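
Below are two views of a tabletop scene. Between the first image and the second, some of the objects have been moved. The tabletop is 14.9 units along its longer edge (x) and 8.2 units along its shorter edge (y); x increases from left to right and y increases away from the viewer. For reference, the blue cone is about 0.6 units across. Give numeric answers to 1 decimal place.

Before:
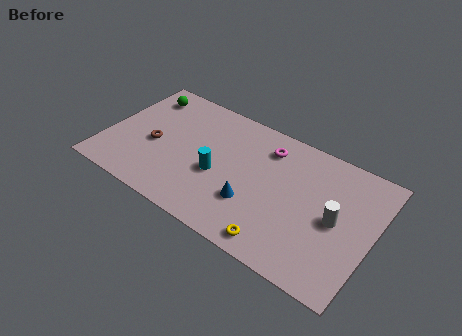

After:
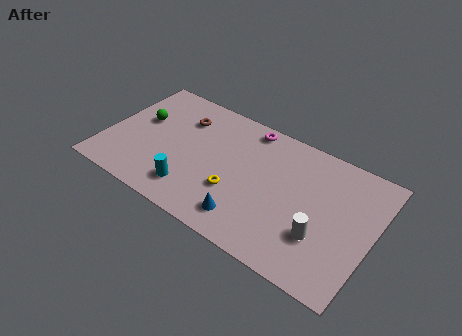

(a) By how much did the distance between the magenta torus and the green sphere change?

-0.9

They were about 7.2 units apart before and 6.3 after — 0.9 units closer together.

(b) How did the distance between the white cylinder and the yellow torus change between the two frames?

+0.8

Before: roughly 4.0 units apart; after: 4.8. That's 0.8 units further apart.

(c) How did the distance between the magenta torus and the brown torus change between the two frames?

-2.9

The distance was about 6.7 in the first image and 3.8 in the second, so they moved 2.9 units closer together.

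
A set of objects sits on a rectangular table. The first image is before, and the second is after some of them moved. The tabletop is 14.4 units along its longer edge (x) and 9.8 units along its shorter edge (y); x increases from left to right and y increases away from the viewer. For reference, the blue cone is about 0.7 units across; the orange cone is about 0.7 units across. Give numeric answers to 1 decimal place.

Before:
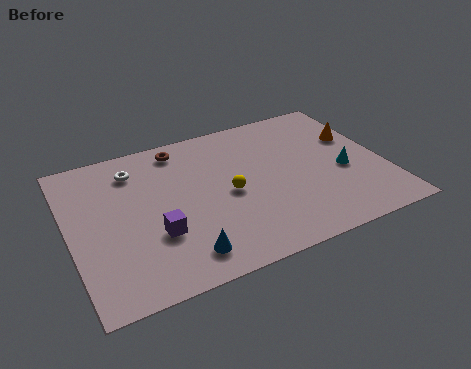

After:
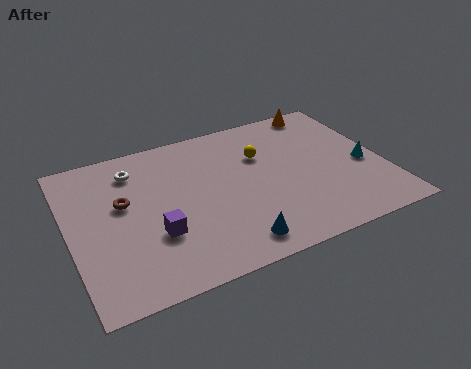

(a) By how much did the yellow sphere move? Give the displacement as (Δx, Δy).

(1.8, 2.0)

The yellow sphere was at about (7.2, 4.6) and moved to about (9.0, 6.6).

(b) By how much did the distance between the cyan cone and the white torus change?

+0.9

Before: roughly 10.0 units apart; after: 10.9. That's 0.9 units further apart.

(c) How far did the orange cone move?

2.8

From (13.4, 6.3) to (12.3, 8.9), the orange cone covered √(1.1² + 2.6²) ≈ 2.8 units.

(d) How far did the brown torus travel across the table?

4.0

From (5.4, 8.5) to (2.5, 5.8), the brown torus covered √(2.9² + 2.7²) ≈ 4.0 units.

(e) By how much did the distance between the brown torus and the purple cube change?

-2.7

The distance was about 5.5 in the first image and 2.8 in the second, so they moved 2.7 units closer together.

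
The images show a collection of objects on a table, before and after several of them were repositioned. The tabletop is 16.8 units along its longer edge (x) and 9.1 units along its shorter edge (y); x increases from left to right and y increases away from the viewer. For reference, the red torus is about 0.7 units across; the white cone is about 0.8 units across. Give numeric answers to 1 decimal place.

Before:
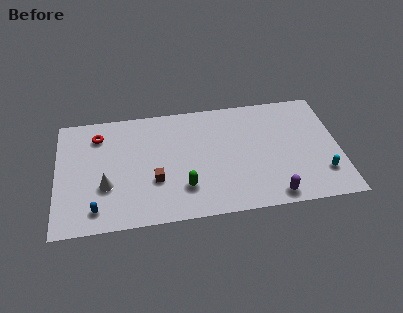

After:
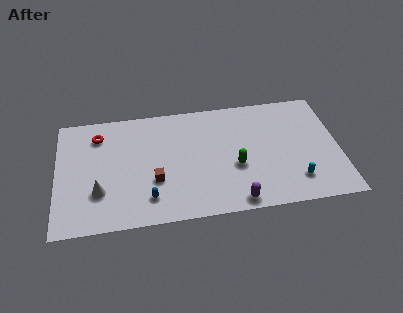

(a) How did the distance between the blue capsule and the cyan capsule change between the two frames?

-4.7

The distance was about 13.4 in the first image and 8.7 in the second, so they moved 4.7 units closer together.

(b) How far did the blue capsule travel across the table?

3.1

The blue capsule moved from about (2.3, 1.5) to (5.4, 1.9), a distance of √(3.1² + 0.4²) ≈ 3.1.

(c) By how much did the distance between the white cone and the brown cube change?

+0.4

Before: roughly 2.9 units apart; after: 3.3. That's 0.4 units further apart.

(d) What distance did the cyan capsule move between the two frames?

1.6

From (15.7, 2.3) to (14.1, 2.0), the cyan capsule covered √(1.6² + 0.3²) ≈ 1.6 units.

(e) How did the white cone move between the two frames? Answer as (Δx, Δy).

(-0.4, -0.4)

The white cone was at about (2.9, 3.2) and moved to about (2.5, 2.8).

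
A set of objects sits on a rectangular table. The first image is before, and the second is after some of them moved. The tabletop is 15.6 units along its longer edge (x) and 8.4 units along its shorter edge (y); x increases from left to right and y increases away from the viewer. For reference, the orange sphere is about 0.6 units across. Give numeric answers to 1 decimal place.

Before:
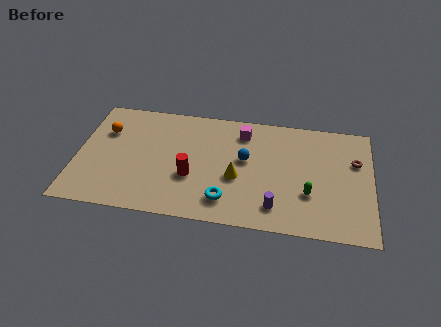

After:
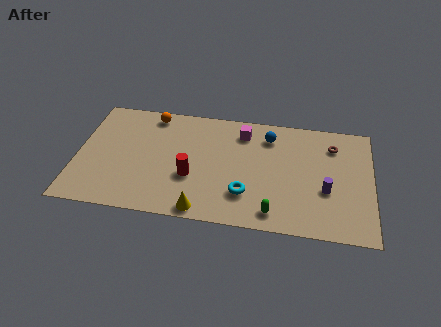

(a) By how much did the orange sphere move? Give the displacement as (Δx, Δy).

(2.4, 1.6)

The orange sphere was at about (1.4, 5.8) and moved to about (3.8, 7.4).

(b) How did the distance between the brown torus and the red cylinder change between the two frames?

-0.8

They were about 8.9 units apart before and 8.1 after — 0.8 units closer together.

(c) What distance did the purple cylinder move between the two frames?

3.1

The purple cylinder was near (10.6, 1.6) before and (13.2, 3.2) after, so it travelled √(2.6² + 1.6²) ≈ 3.1 units.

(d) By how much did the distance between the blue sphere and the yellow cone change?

+5.3

They were about 1.5 units apart before and 6.8 after — 5.3 units further apart.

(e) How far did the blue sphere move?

2.2

The blue sphere moved from about (8.9, 4.8) to (10.1, 6.7), a distance of √(1.2² + 1.9²) ≈ 2.2.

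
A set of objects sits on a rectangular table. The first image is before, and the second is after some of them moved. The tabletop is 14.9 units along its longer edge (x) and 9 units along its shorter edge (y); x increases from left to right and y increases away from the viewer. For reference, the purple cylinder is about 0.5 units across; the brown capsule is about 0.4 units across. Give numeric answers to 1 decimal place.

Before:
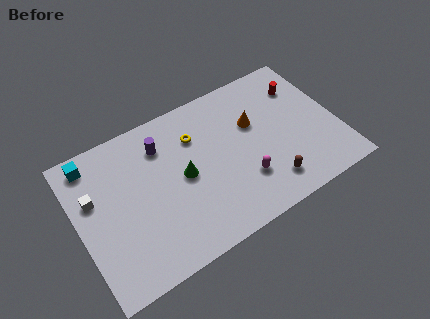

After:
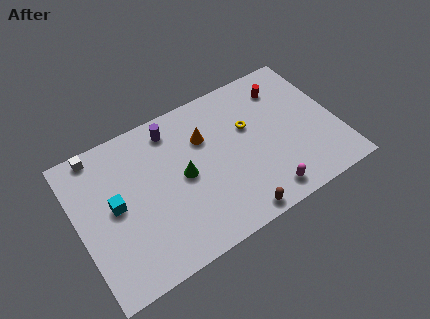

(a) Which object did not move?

the green cone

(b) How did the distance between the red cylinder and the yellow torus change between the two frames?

-3.6

Before: roughly 6.3 units apart; after: 2.7. That's 3.6 units closer together.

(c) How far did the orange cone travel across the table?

2.8

The orange cone moved from about (10.3, 5.7) to (7.5, 6.2), a distance of √(2.8² + 0.5²) ≈ 2.8.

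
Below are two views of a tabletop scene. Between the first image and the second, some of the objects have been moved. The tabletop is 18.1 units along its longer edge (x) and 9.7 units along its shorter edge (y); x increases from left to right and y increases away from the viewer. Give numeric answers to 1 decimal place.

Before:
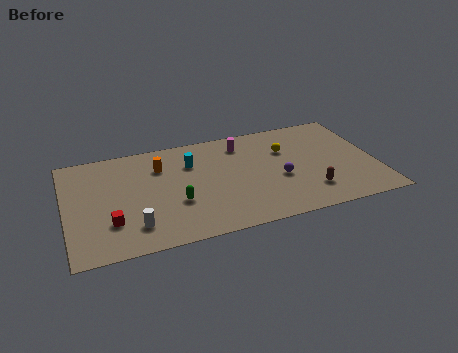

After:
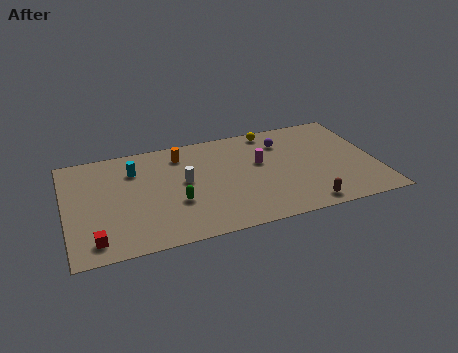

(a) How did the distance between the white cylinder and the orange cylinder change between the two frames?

-2.7

Before: roughly 5.3 units apart; after: 2.6. That's 2.7 units closer together.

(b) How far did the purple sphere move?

3.4

From (12.4, 4.0) to (12.9, 7.4), the purple sphere covered √(0.5² + 3.4²) ≈ 3.4 units.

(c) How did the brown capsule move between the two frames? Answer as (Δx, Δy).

(-0.4, -1.2)

From the two frames, the brown capsule sits at roughly (14.0, 2.3) before and (13.6, 1.1) after.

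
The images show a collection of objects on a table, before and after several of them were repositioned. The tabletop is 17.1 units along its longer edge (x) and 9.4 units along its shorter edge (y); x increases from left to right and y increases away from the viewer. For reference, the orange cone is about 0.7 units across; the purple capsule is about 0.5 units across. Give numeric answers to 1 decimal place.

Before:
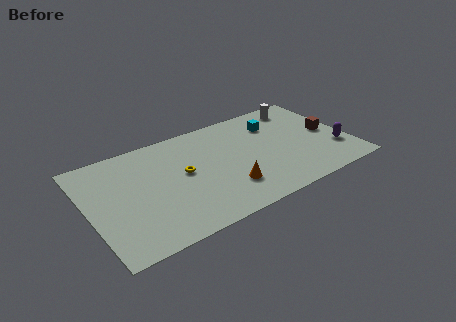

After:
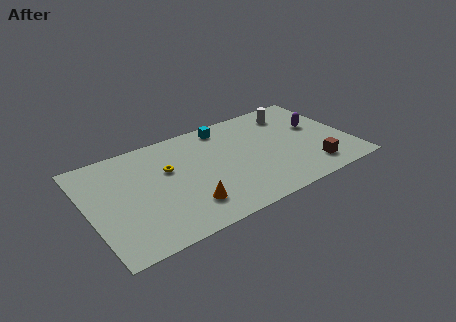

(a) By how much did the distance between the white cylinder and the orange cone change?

+1.5

Before: roughly 8.1 units apart; after: 9.6. That's 1.5 units further apart.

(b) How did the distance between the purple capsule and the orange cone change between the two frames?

+2.4

The distance was about 7.4 in the first image and 9.8 in the second, so they moved 2.4 units further apart.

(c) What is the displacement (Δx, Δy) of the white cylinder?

(-0.7, -0.4)

The white cylinder started near (14.6, 8.0) and ended near (13.9, 7.6).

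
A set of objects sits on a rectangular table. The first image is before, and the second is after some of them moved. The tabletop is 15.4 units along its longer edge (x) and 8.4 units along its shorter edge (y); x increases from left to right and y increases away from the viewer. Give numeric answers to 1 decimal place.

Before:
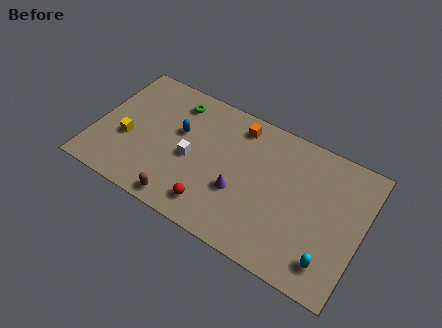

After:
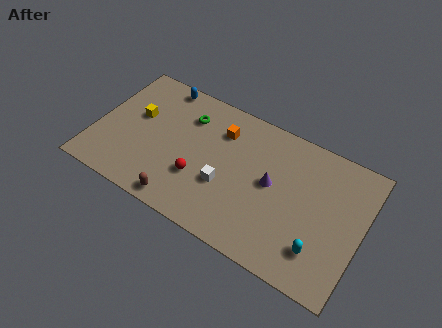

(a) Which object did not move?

the brown capsule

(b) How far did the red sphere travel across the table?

1.6

The red sphere moved from about (7.2, 1.5) to (6.2, 2.8), a distance of √(1.0² + 1.3²) ≈ 1.6.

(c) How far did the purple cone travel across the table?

2.2

From (8.5, 3.1) to (10.2, 4.5), the purple cone covered √(1.7² + 1.4²) ≈ 2.2 units.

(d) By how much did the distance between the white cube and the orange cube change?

-0.7

They were about 4.0 units apart before and 3.3 after — 0.7 units closer together.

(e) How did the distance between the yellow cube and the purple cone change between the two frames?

+1.4

They were about 6.6 units apart before and 8.0 after — 1.4 units further apart.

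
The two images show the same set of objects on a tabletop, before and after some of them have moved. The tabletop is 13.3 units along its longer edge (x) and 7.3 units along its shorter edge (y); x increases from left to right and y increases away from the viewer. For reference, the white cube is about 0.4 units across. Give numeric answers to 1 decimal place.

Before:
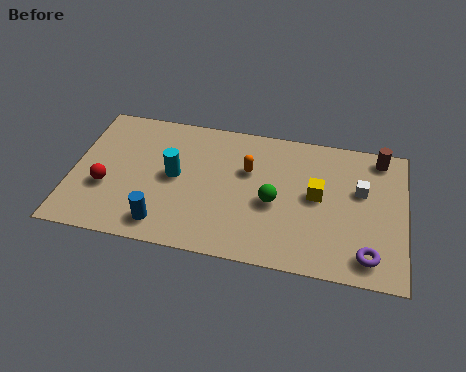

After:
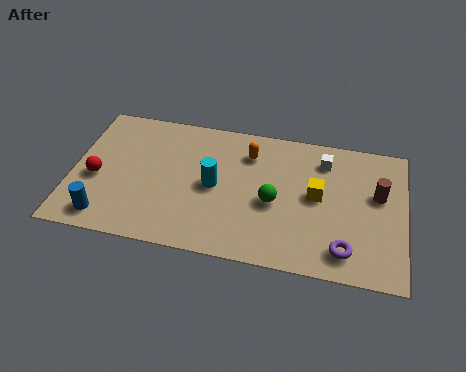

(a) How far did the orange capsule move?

0.9

From (7.0, 4.7) to (7.0, 5.6), the orange capsule covered √(0.0² + 0.9²) ≈ 0.9 units.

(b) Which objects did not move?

the green sphere and the yellow cube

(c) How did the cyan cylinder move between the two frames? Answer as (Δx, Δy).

(1.6, -0.2)

The cyan cylinder started near (4.1, 3.8) and ended near (5.7, 3.6).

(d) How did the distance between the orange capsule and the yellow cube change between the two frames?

+0.4

Before: roughly 2.9 units apart; after: 3.3. That's 0.4 units further apart.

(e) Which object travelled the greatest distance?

the blue cylinder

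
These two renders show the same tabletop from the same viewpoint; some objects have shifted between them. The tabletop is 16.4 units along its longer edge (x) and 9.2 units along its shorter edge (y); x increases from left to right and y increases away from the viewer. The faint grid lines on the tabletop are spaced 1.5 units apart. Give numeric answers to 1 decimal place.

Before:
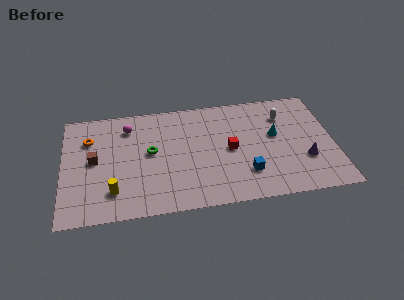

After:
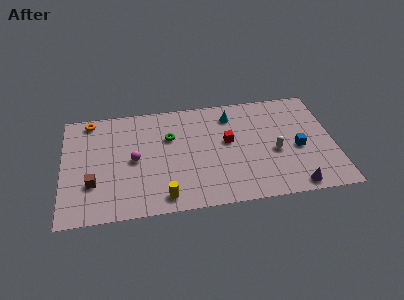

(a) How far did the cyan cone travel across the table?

3.3

From (12.9, 5.3) to (10.3, 7.4), the cyan cone covered √(2.6² + 2.1²) ≈ 3.3 units.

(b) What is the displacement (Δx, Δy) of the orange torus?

(0.1, 1.6)

The orange torus was at about (1.6, 6.6) and moved to about (1.7, 8.2).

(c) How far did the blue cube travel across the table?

3.6

From (11.0, 2.4) to (14.2, 4.0), the blue cube covered √(3.2² + 1.6²) ≈ 3.6 units.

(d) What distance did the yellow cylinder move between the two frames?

3.1

The yellow cylinder was near (3.0, 2.1) before and (6.0, 1.2) after, so it travelled √(3.0² + 0.9²) ≈ 3.1 units.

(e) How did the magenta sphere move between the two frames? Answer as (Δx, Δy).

(0.3, -2.8)

From the two frames, the magenta sphere sits at roughly (4.0, 7.3) before and (4.3, 4.5) after.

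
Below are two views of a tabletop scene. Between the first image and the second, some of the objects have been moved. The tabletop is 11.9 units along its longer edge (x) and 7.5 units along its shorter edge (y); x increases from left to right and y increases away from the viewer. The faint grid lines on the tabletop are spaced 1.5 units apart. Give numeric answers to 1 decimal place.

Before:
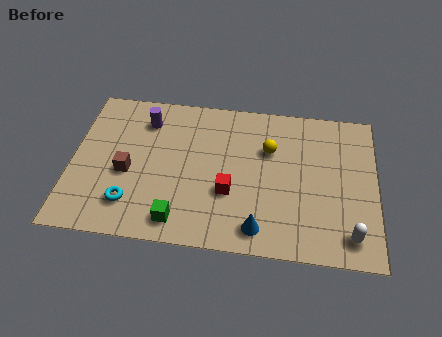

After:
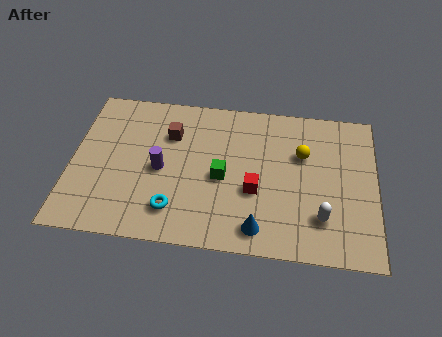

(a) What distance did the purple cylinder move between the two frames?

2.5

From (2.8, 5.9) to (3.5, 3.5), the purple cylinder covered √(0.7² + 2.4²) ≈ 2.5 units.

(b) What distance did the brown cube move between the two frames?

2.6

From (2.2, 3.2) to (3.8, 5.3), the brown cube covered √(1.6² + 2.1²) ≈ 2.6 units.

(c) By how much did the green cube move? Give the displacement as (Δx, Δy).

(1.6, 2.3)

The green cube started near (4.3, 1.1) and ended near (5.9, 3.4).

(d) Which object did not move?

the blue cone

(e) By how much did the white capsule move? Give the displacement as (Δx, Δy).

(-1.1, 0.7)

From the two frames, the white capsule sits at roughly (10.9, 1.2) before and (9.8, 1.9) after.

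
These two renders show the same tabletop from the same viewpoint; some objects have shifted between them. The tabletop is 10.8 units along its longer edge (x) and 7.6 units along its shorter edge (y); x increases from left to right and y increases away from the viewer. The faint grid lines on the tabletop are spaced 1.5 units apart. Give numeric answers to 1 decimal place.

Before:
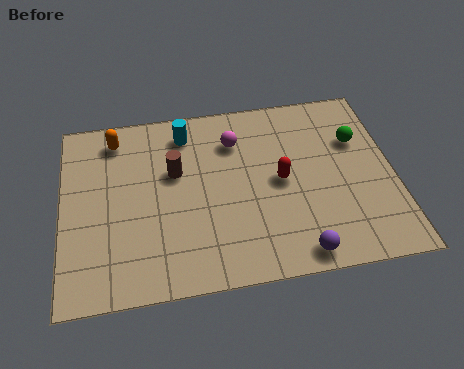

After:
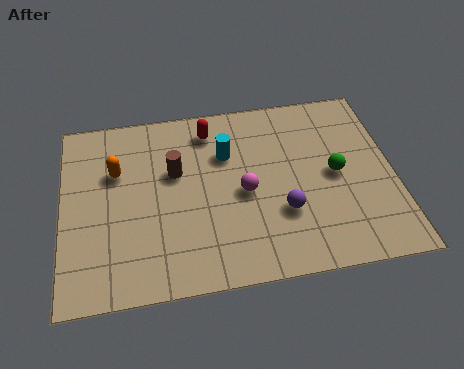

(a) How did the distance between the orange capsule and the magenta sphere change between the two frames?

+0.4

They were about 4.0 units apart before and 4.4 after — 0.4 units further apart.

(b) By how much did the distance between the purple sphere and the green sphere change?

-2.6

They were about 4.8 units apart before and 2.2 after — 2.6 units closer together.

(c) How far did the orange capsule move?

1.4

The orange capsule was near (1.8, 6.4) before and (1.8, 5.0) after, so it travelled √(0.0² + 1.4²) ≈ 1.4 units.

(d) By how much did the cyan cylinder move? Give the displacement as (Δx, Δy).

(1.3, -1.1)

From the two frames, the cyan cylinder sits at roughly (4.1, 6.3) before and (5.4, 5.2) after.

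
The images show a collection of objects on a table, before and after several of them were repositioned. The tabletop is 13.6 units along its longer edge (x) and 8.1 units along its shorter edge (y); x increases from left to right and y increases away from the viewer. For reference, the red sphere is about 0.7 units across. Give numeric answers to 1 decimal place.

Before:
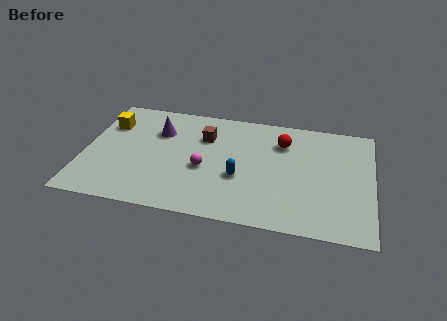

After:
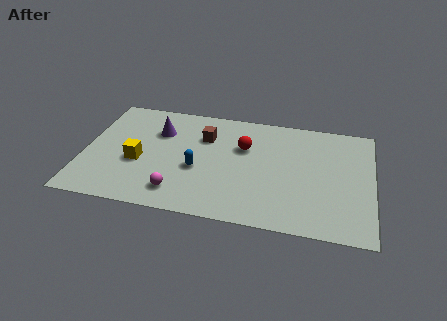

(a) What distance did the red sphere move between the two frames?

1.9

The red sphere was near (9.3, 6.0) before and (7.5, 5.3) after, so it travelled √(1.8² + 0.7²) ≈ 1.9 units.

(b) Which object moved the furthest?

the yellow cube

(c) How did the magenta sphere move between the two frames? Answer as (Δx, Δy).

(-1.1, -1.9)

The magenta sphere was at about (5.7, 3.4) and moved to about (4.6, 1.5).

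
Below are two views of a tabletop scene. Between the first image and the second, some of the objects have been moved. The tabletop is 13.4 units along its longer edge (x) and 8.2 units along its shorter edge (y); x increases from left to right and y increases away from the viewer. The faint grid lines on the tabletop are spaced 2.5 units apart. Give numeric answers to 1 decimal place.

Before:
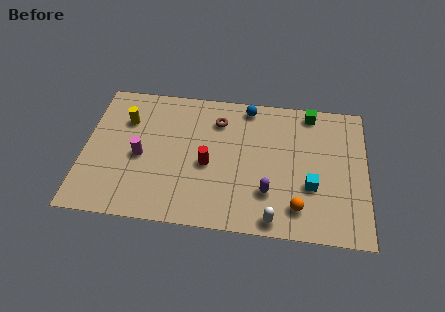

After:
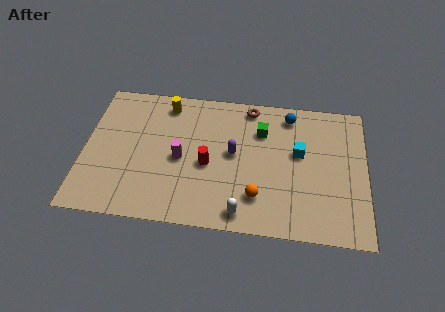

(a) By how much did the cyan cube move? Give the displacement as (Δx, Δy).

(-0.6, 1.9)

The cyan cube started near (10.8, 2.9) and ended near (10.2, 4.8).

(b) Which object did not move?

the red cylinder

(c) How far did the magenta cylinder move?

1.9

The magenta cylinder was near (2.7, 3.7) before and (4.6, 3.8) after, so it travelled √(1.9² + 0.1²) ≈ 1.9 units.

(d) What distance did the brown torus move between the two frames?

1.8

From (6.3, 6.3) to (7.8, 7.3), the brown torus covered √(1.5² + 1.0²) ≈ 1.8 units.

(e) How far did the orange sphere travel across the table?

1.9

The orange sphere moved from about (10.2, 1.6) to (8.3, 2.0), a distance of √(1.9² + 0.4²) ≈ 1.9.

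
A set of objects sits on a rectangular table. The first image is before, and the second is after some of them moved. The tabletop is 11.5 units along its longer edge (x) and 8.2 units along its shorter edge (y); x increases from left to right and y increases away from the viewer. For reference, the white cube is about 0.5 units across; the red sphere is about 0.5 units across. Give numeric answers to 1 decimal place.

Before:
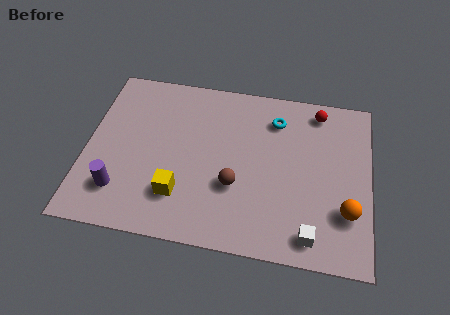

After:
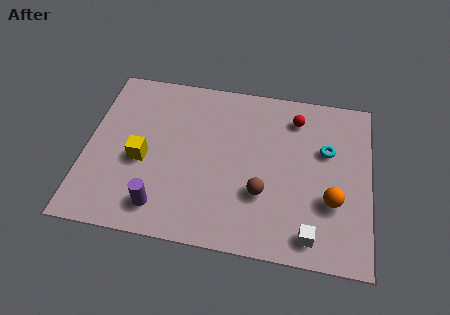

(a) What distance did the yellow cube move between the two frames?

2.1

The yellow cube was near (3.9, 2.1) before and (2.3, 3.5) after, so it travelled √(1.6² + 1.4²) ≈ 2.1 units.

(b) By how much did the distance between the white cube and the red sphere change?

-0.4

They were about 6.0 units apart before and 5.6 after — 0.4 units closer together.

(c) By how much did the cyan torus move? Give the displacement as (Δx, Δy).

(2.1, -1.2)

From the two frames, the cyan torus sits at roughly (7.6, 6.4) before and (9.7, 5.2) after.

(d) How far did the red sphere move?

1.0

The red sphere moved from about (9.3, 7.1) to (8.4, 6.6), a distance of √(0.9² + 0.5²) ≈ 1.0.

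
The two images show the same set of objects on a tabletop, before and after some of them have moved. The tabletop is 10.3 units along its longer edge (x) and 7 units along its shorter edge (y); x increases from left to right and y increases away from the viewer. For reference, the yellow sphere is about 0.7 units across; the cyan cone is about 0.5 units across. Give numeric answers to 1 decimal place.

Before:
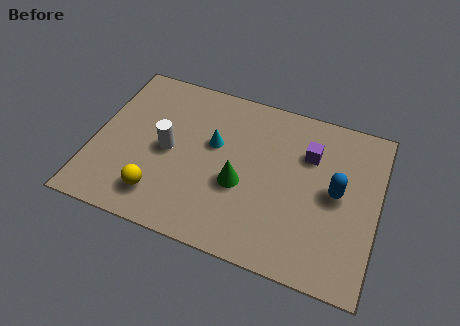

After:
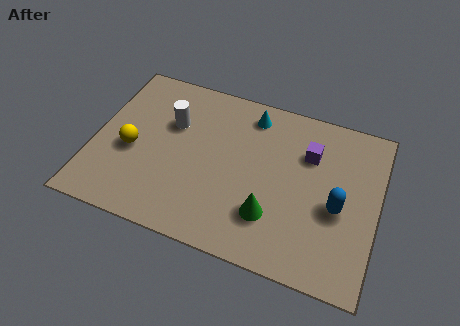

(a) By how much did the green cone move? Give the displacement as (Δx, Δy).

(1.2, -0.9)

The green cone started near (5.4, 2.8) and ended near (6.6, 1.9).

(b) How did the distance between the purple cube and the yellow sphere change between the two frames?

+0.4

They were about 6.2 units apart before and 6.6 after — 0.4 units further apart.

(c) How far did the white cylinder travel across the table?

1.2

The white cylinder was near (2.7, 3.4) before and (2.7, 4.6) after, so it travelled √(0.0² + 1.2²) ≈ 1.2 units.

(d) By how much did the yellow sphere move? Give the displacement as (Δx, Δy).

(-1.2, 1.6)

The yellow sphere was at about (2.6, 1.4) and moved to about (1.4, 3.0).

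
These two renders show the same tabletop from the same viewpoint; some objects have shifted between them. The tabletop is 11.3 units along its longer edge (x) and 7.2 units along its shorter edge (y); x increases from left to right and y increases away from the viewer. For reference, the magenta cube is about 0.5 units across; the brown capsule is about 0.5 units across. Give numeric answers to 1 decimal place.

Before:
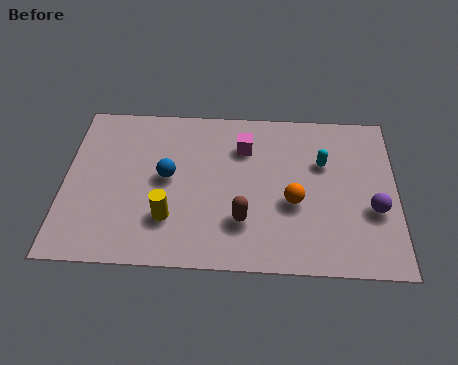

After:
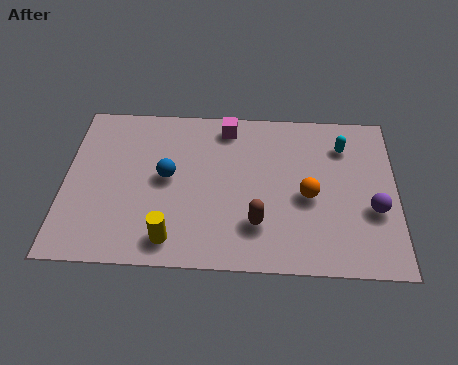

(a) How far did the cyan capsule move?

1.1

From (8.8, 4.7) to (9.5, 5.5), the cyan capsule covered √(0.7² + 0.8²) ≈ 1.1 units.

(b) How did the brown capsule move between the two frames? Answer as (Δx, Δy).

(0.5, -0.1)

The brown capsule started near (6.1, 2.0) and ended near (6.6, 1.9).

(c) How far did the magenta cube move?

1.1

The magenta cube moved from about (6.1, 5.3) to (5.5, 6.2), a distance of √(0.6² + 0.9²) ≈ 1.1.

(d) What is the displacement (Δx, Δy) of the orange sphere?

(0.5, 0.3)

From the two frames, the orange sphere sits at roughly (7.8, 2.9) before and (8.3, 3.2) after.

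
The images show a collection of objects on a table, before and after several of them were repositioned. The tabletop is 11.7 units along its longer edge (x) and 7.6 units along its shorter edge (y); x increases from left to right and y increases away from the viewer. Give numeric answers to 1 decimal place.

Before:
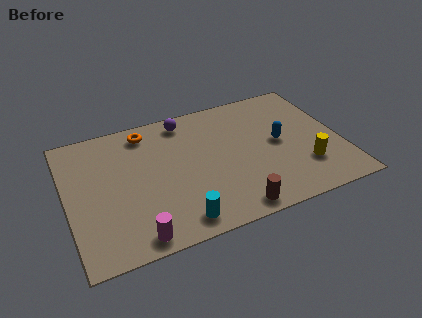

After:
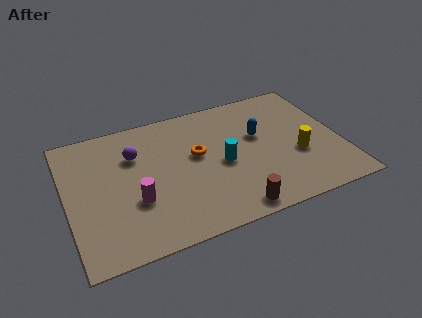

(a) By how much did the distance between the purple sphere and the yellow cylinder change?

+0.7

They were about 6.5 units apart before and 7.2 after — 0.7 units further apart.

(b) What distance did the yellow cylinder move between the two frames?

0.8

The yellow cylinder was near (10.0, 2.1) before and (9.8, 2.9) after, so it travelled √(0.2² + 0.8²) ≈ 0.8 units.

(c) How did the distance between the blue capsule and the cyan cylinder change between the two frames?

-3.5

The distance was about 5.5 in the first image and 2.0 in the second, so they moved 3.5 units closer together.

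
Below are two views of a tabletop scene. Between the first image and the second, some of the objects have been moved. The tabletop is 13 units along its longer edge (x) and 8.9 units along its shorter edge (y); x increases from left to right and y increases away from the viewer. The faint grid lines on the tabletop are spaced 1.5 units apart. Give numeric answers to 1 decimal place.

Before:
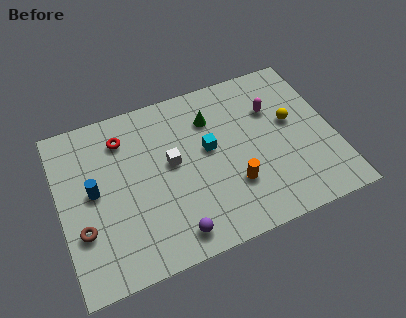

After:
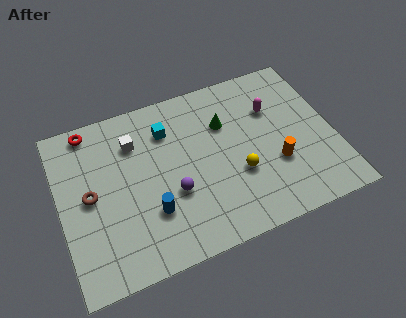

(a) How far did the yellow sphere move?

3.4

From (11.1, 5.1) to (8.3, 3.2), the yellow sphere covered √(2.8² + 1.9²) ≈ 3.4 units.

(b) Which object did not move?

the magenta capsule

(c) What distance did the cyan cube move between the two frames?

2.5

From (7.1, 5.0) to (5.3, 6.7), the cyan cube covered √(1.8² + 1.7²) ≈ 2.5 units.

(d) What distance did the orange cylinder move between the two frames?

2.1

The orange cylinder moved from about (8.0, 2.7) to (10.1, 3.1), a distance of √(2.1² + 0.4²) ≈ 2.1.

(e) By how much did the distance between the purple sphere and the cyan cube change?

-0.9

Before: roughly 4.3 units apart; after: 3.4. That's 0.9 units closer together.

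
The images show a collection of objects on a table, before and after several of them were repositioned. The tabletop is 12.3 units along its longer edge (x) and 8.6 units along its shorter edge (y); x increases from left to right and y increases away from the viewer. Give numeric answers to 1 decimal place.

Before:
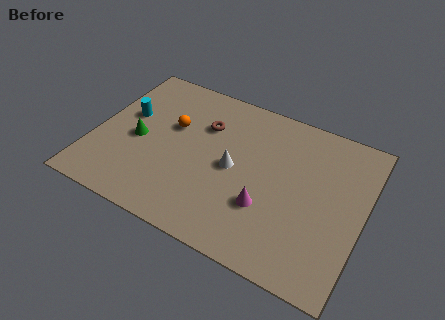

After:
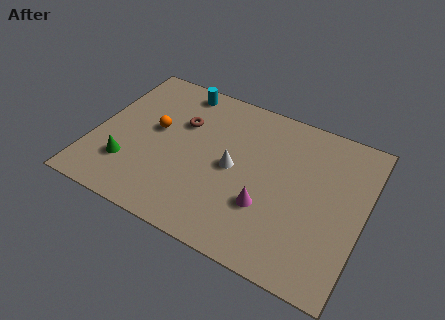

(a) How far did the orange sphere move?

0.9

The orange sphere was near (3.4, 5.3) before and (2.7, 4.8) after, so it travelled √(0.7² + 0.5²) ≈ 0.9 units.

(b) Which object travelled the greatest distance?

the cyan cylinder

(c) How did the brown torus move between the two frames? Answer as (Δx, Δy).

(-1.0, -0.3)

The brown torus started near (4.8, 6.0) and ended near (3.8, 5.7).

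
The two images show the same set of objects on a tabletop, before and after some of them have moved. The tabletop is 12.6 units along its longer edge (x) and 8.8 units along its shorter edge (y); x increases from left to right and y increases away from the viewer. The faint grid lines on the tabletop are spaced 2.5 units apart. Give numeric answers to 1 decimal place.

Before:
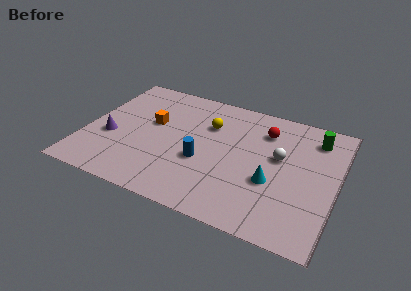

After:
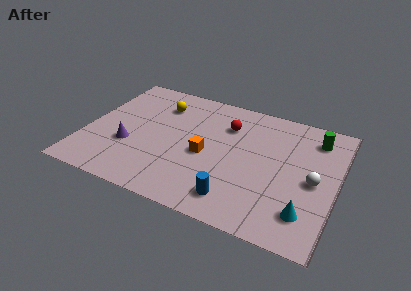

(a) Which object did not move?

the green cylinder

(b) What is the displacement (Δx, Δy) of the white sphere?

(1.8, -1.0)

The white sphere was at about (9.7, 5.1) and moved to about (11.5, 4.1).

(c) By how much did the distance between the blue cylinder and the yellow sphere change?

+4.2

The distance was about 2.7 in the first image and 6.9 in the second, so they moved 4.2 units further apart.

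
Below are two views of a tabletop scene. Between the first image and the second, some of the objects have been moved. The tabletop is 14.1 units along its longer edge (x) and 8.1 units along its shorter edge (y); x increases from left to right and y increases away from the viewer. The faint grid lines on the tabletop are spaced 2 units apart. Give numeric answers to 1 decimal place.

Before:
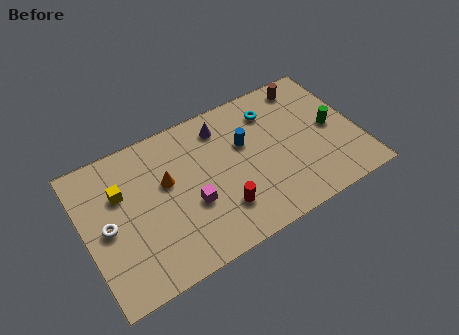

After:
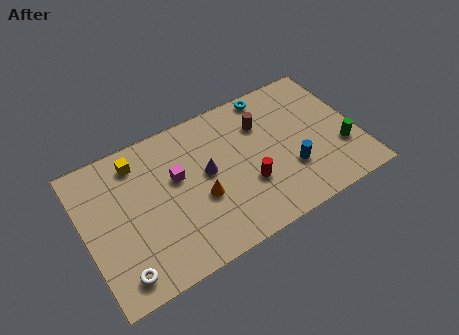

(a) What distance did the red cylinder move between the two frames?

1.7

From (6.7, 2.1) to (8.2, 2.8), the red cylinder covered √(1.5² + 0.7²) ≈ 1.7 units.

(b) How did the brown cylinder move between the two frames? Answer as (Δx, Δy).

(-2.6, -1.2)

The brown cylinder started near (12.0, 7.0) and ended near (9.4, 5.8).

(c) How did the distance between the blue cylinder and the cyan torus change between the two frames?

+2.7

The distance was about 2.0 in the first image and 4.7 in the second, so they moved 2.7 units further apart.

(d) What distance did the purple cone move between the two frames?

2.5

From (7.4, 6.6) to (6.3, 4.4), the purple cone covered √(1.1² + 2.2²) ≈ 2.5 units.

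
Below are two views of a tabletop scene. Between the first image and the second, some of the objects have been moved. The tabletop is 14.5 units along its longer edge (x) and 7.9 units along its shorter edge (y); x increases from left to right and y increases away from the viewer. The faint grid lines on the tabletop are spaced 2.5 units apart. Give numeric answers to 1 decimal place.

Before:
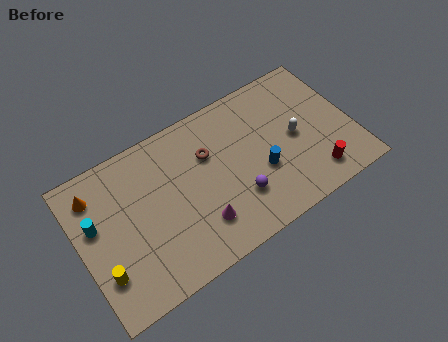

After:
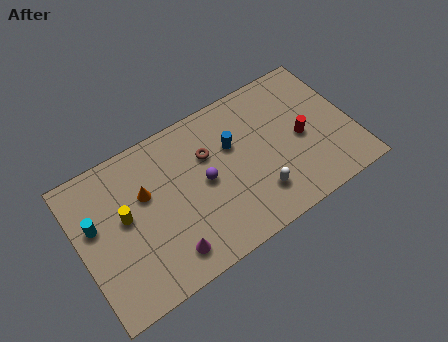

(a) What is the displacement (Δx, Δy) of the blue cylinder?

(-1.2, 2.1)

The blue cylinder was at about (9.5, 3.0) and moved to about (8.3, 5.1).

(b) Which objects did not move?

the brown torus and the cyan cylinder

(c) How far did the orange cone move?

2.8

From (1.1, 6.3) to (3.6, 5.0), the orange cone covered √(2.5² + 1.3²) ≈ 2.8 units.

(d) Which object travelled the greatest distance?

the white capsule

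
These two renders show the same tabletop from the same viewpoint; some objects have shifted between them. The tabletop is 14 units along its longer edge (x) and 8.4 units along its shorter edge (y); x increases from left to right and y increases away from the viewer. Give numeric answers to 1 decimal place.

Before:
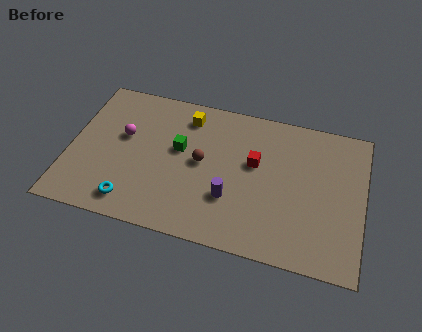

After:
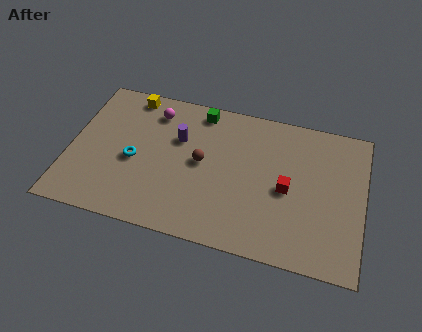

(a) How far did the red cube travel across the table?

1.9

The red cube was near (8.8, 5.0) before and (10.4, 3.9) after, so it travelled √(1.6² + 1.1²) ≈ 1.9 units.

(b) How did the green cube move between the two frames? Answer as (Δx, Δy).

(0.8, 2.5)

The green cube started near (5.2, 4.9) and ended near (6.0, 7.4).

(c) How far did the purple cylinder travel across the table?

3.9

The purple cylinder was near (7.8, 2.7) before and (5.1, 5.5) after, so it travelled √(2.7² + 2.8²) ≈ 3.9 units.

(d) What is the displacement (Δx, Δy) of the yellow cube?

(-2.8, 0.6)

From the two frames, the yellow cube sits at roughly (5.4, 6.9) before and (2.6, 7.5) after.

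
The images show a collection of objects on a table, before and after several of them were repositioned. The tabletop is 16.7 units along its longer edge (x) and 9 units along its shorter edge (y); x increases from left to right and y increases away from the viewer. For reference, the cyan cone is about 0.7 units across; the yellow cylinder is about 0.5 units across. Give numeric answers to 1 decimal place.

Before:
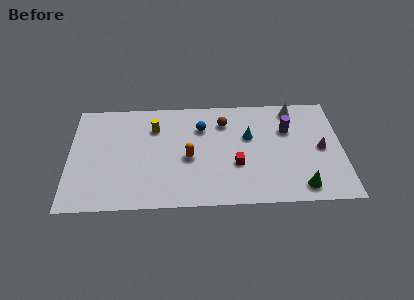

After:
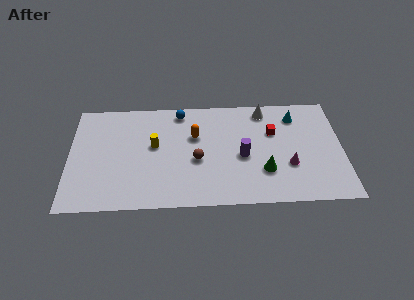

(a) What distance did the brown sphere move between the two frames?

3.5

The brown sphere moved from about (9.5, 6.9) to (7.8, 3.8), a distance of √(1.7² + 3.1²) ≈ 3.5.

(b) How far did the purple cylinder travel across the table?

3.5

From (13.4, 6.1) to (10.6, 4.0), the purple cylinder covered √(2.8² + 2.1²) ≈ 3.5 units.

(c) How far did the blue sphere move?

1.9

From (8.1, 6.5) to (6.8, 7.9), the blue sphere covered √(1.3² + 1.4²) ≈ 1.9 units.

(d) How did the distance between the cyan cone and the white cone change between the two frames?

-1.6

Before: roughly 3.6 units apart; after: 2.0. That's 1.6 units closer together.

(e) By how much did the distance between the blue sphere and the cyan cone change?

+4.1

Before: roughly 3.0 units apart; after: 7.1. That's 4.1 units further apart.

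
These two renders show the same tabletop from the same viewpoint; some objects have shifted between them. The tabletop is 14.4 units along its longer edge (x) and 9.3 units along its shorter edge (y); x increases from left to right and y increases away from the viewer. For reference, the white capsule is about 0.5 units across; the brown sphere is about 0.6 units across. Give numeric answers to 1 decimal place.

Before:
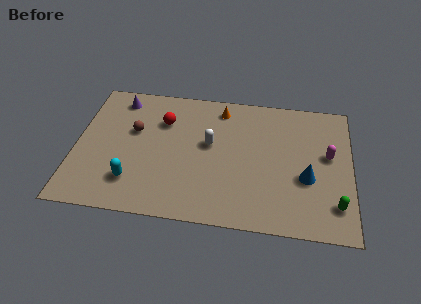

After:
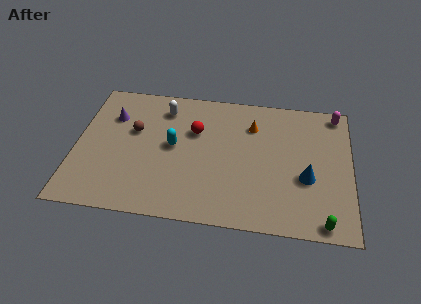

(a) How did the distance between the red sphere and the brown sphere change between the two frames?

+1.5

Before: roughly 1.7 units apart; after: 3.2. That's 1.5 units further apart.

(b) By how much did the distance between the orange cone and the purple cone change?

+2.0

Before: roughly 5.4 units apart; after: 7.4. That's 2.0 units further apart.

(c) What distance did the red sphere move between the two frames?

1.8

The red sphere moved from about (4.5, 6.6) to (6.2, 6.1), a distance of √(1.7² + 0.5²) ≈ 1.8.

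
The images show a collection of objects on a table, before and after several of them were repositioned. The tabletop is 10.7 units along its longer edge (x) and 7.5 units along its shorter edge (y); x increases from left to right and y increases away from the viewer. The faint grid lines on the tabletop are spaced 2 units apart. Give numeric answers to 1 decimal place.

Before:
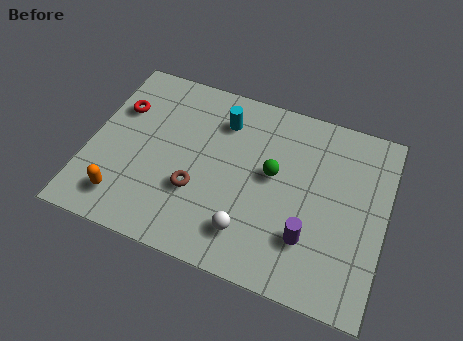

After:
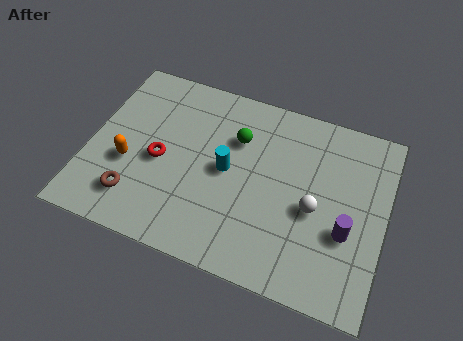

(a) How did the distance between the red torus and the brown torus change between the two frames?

-2.1

They were about 4.0 units apart before and 1.9 after — 2.1 units closer together.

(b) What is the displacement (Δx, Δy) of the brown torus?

(-2.1, -1.0)

The brown torus was at about (4.0, 2.6) and moved to about (1.9, 1.6).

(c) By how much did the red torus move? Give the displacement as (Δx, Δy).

(1.7, -1.7)

From the two frames, the red torus sits at roughly (0.9, 5.1) before and (2.6, 3.4) after.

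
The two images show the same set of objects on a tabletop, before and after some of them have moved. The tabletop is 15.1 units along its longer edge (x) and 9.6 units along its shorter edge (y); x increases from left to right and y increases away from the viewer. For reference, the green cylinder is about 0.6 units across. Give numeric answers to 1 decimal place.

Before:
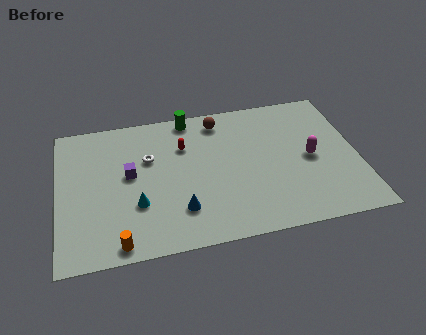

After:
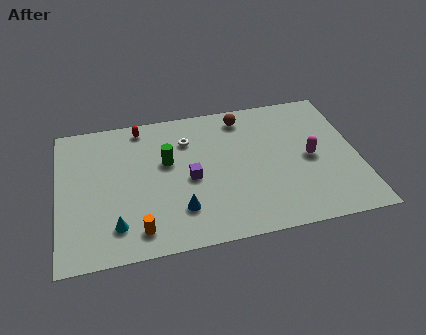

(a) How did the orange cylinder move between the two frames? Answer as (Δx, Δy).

(1.0, 0.6)

The orange cylinder was at about (2.9, 0.9) and moved to about (3.9, 1.5).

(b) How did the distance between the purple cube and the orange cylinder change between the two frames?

-0.5

They were about 4.5 units apart before and 4.0 after — 0.5 units closer together.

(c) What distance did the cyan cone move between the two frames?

1.6

The cyan cone moved from about (3.9, 3.2) to (2.8, 2.0), a distance of √(1.1² + 1.2²) ≈ 1.6.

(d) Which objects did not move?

the blue cone and the magenta capsule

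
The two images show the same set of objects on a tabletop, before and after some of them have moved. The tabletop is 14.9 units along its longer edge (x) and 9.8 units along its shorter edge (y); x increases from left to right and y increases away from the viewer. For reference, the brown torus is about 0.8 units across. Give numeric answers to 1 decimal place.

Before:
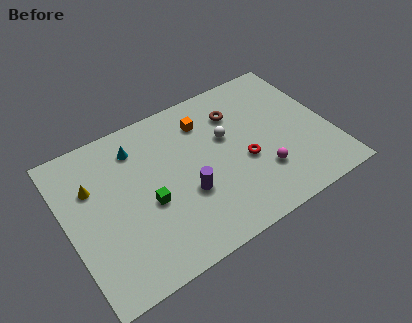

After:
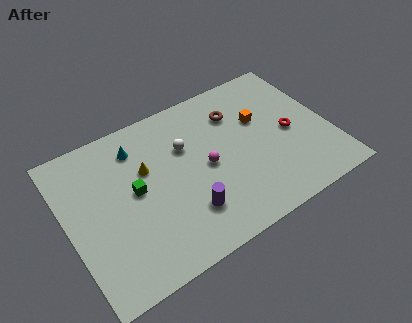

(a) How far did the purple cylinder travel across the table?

1.1

The purple cylinder moved from about (6.5, 3.6) to (6.3, 2.5), a distance of √(0.2² + 1.1²) ≈ 1.1.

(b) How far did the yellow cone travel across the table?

3.0

From (1.6, 6.6) to (4.6, 6.2), the yellow cone covered √(3.0² + 0.4²) ≈ 3.0 units.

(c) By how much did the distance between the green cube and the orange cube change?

+2.3

They were about 5.2 units apart before and 7.5 after — 2.3 units further apart.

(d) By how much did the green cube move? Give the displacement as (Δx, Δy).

(-0.6, 1.1)

The green cube was at about (4.4, 4.1) and moved to about (3.8, 5.2).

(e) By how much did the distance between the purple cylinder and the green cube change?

+1.5

They were about 2.2 units apart before and 3.7 after — 1.5 units further apart.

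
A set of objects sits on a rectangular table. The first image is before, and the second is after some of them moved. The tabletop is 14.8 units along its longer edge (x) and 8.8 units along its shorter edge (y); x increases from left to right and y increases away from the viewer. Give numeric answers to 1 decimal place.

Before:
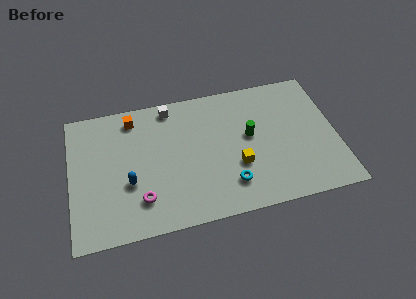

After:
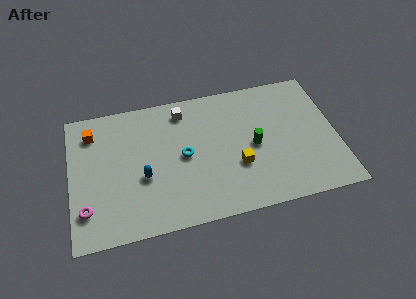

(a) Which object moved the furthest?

the cyan torus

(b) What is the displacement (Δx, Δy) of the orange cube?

(-2.3, -0.5)

From the two frames, the orange cube sits at roughly (3.6, 7.5) before and (1.3, 7.0) after.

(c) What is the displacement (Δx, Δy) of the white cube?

(0.7, -0.4)

The white cube was at about (5.7, 7.8) and moved to about (6.4, 7.4).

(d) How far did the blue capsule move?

0.8

From (3.2, 3.3) to (4.0, 3.5), the blue capsule covered √(0.8² + 0.2²) ≈ 0.8 units.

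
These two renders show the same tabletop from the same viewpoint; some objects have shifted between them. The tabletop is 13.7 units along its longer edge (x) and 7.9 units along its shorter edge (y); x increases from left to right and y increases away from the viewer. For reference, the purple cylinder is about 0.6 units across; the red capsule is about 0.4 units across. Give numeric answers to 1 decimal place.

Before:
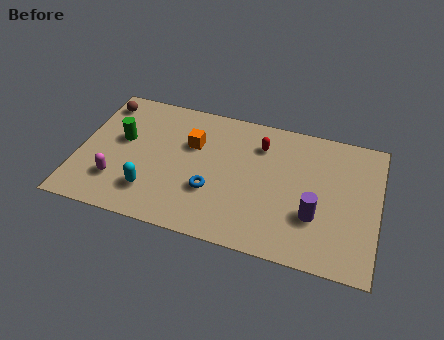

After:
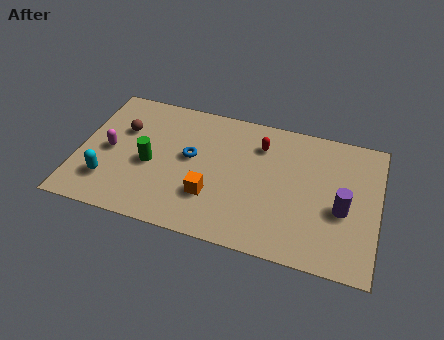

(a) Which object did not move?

the red capsule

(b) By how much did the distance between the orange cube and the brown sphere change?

+0.6

They were about 4.5 units apart before and 5.1 after — 0.6 units further apart.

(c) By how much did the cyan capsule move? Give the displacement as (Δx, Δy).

(-2.0, 0.1)

From the two frames, the cyan capsule sits at roughly (3.5, 1.9) before and (1.5, 2.0) after.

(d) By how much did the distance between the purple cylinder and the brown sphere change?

-0.5

They were about 10.9 units apart before and 10.4 after — 0.5 units closer together.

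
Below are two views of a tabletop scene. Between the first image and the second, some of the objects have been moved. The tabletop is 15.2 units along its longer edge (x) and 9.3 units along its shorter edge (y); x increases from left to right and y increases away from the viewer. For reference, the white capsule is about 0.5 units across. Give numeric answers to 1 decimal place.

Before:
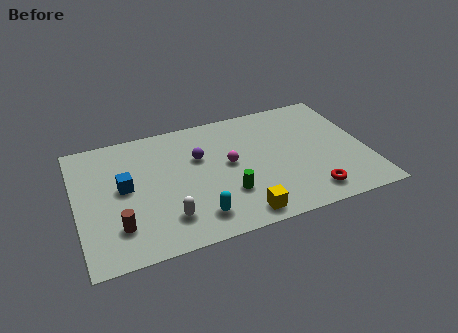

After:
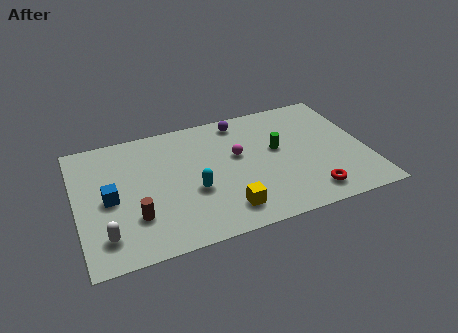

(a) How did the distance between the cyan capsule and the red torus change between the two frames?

+0.4

The distance was about 5.9 in the first image and 6.3 in the second, so they moved 0.4 units further apart.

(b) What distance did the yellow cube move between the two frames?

0.9

From (8.2, 1.1) to (7.5, 1.7), the yellow cube covered √(0.7² + 0.6²) ≈ 0.9 units.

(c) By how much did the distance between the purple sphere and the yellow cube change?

+1.4

The distance was about 5.2 in the first image and 6.6 in the second, so they moved 1.4 units further apart.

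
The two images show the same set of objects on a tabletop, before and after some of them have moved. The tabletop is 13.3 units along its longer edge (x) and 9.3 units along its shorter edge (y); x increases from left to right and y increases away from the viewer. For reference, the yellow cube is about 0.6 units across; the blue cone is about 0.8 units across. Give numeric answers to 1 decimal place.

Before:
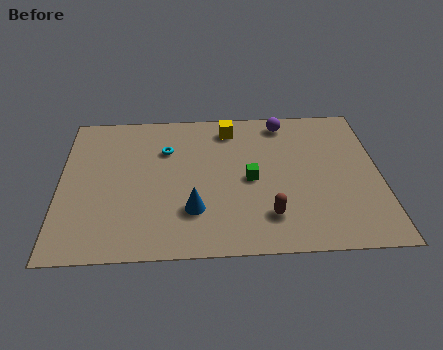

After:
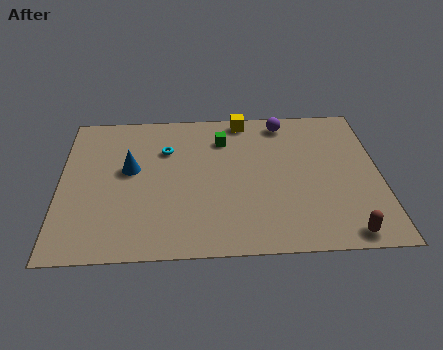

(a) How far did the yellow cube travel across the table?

0.8

The yellow cube moved from about (7.1, 7.8) to (7.7, 8.4), a distance of √(0.6² + 0.6²) ≈ 0.8.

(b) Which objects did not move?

the cyan torus and the purple sphere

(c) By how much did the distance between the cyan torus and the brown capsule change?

+3.1

They were about 6.1 units apart before and 9.2 after — 3.1 units further apart.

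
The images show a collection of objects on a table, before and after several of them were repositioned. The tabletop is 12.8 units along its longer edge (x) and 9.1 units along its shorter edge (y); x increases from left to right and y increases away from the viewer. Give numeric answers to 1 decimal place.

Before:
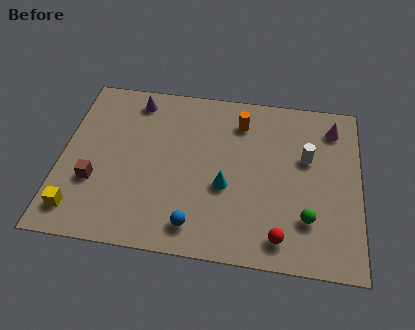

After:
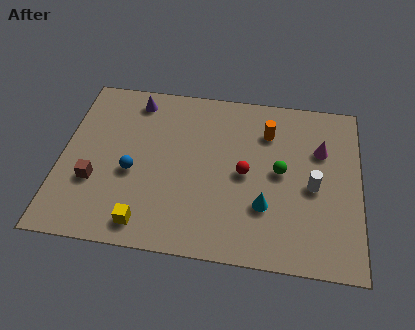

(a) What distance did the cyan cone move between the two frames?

1.9

From (7.1, 3.6) to (8.8, 2.8), the cyan cone covered √(1.7² + 0.8²) ≈ 1.9 units.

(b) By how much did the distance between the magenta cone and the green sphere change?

-2.9

Before: roughly 5.1 units apart; after: 2.2. That's 2.9 units closer together.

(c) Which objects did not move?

the purple cone and the brown cube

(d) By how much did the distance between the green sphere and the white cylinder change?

-1.7

The distance was about 3.2 in the first image and 1.5 in the second, so they moved 1.7 units closer together.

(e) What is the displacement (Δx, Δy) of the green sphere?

(-1.2, 2.3)

From the two frames, the green sphere sits at roughly (10.6, 2.4) before and (9.4, 4.7) after.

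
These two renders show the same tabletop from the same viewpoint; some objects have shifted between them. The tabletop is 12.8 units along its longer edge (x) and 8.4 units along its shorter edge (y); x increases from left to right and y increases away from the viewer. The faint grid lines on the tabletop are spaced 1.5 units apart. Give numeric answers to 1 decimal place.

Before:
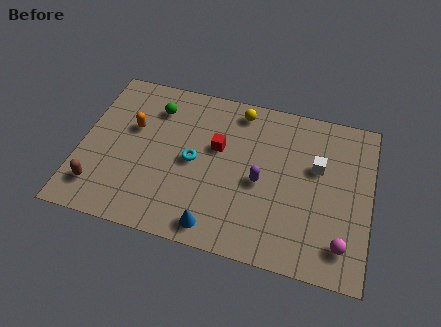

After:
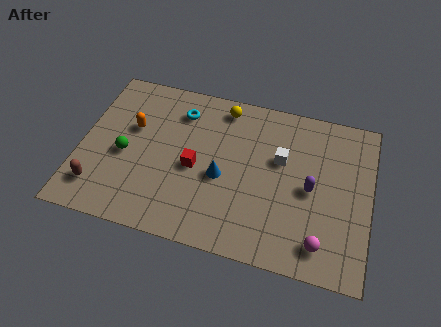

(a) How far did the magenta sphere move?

0.9

The magenta sphere was near (11.7, 1.6) before and (10.8, 1.4) after, so it travelled √(0.9² + 0.2²) ≈ 0.9 units.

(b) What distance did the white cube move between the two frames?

1.6

The white cube moved from about (10.4, 5.2) to (8.8, 5.2), a distance of √(1.6² + 0.0²) ≈ 1.6.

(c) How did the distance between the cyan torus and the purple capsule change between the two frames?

+3.5

The distance was about 3.0 in the first image and 6.5 in the second, so they moved 3.5 units further apart.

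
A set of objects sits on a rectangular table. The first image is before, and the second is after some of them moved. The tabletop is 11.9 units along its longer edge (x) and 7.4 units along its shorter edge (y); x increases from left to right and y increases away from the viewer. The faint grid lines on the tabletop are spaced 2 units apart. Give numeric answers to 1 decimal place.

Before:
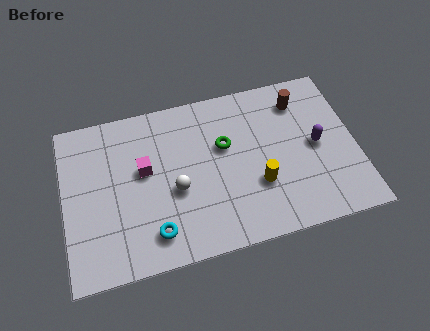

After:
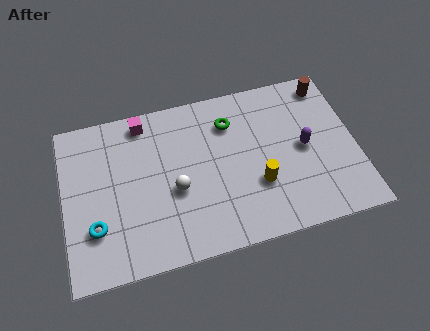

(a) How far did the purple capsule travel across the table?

0.5

The purple capsule was near (10.3, 3.7) before and (9.8, 3.7) after, so it travelled √(0.5² + 0.0²) ≈ 0.5 units.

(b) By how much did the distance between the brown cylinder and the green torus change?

+0.7

They were about 3.5 units apart before and 4.2 after — 0.7 units further apart.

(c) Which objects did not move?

the white sphere and the yellow cylinder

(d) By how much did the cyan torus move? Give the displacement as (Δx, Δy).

(-2.3, 0.8)

From the two frames, the cyan torus sits at roughly (3.5, 1.4) before and (1.2, 2.2) after.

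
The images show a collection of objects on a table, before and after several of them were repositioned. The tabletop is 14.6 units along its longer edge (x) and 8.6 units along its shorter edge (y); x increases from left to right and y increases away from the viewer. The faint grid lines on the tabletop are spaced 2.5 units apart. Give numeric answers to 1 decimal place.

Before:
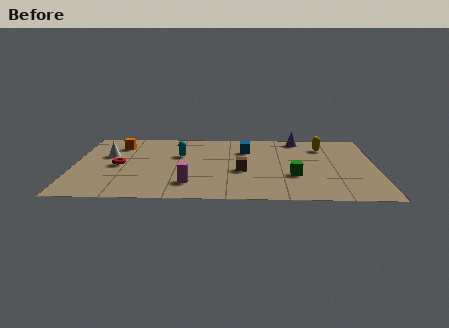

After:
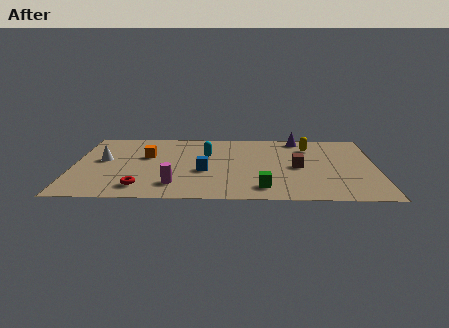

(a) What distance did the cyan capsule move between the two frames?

1.3

The cyan capsule was near (5.1, 5.5) before and (6.4, 5.5) after, so it travelled √(1.3² + 0.0²) ≈ 1.3 units.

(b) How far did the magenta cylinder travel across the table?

0.7

From (5.6, 1.9) to (4.9, 1.8), the magenta cylinder covered √(0.7² + 0.1²) ≈ 0.7 units.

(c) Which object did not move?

the purple cone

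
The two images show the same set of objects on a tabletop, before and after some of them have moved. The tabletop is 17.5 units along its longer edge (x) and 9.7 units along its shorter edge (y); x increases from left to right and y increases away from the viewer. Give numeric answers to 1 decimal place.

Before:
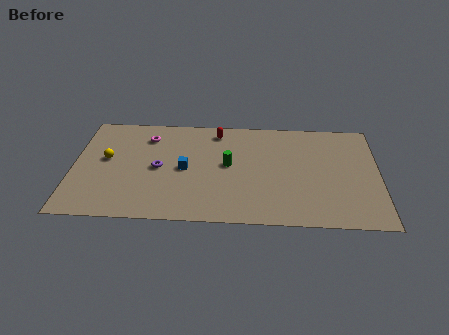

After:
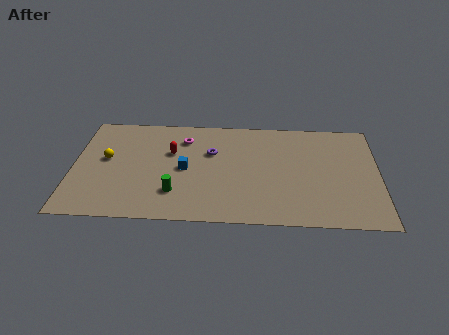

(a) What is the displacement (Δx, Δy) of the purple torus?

(3.0, 1.6)

The purple torus started near (4.9, 4.7) and ended near (7.9, 6.3).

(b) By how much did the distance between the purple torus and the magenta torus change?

-1.0

They were about 3.0 units apart before and 2.0 after — 1.0 units closer together.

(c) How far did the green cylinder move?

4.0

From (8.9, 5.2) to (5.9, 2.5), the green cylinder covered √(3.0² + 2.7²) ≈ 4.0 units.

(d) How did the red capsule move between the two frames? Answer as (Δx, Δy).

(-2.6, -2.1)

The red capsule started near (8.2, 8.3) and ended near (5.6, 6.2).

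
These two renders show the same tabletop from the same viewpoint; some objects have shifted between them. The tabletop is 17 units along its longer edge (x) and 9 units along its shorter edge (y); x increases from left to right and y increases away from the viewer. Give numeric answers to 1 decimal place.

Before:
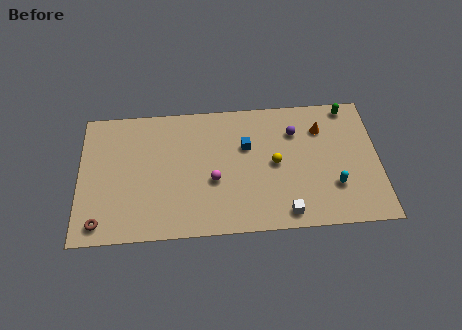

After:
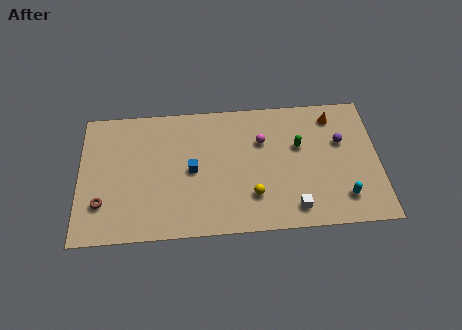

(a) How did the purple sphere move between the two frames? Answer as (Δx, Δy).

(2.6, -0.9)

The purple sphere started near (12.3, 6.6) and ended near (14.9, 5.7).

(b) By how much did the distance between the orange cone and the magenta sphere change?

-2.6

Before: roughly 6.9 units apart; after: 4.3. That's 2.6 units closer together.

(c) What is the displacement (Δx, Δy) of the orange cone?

(0.7, 0.8)

The orange cone was at about (13.8, 6.7) and moved to about (14.5, 7.5).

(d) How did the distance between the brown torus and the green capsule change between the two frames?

-4.2

Before: roughly 15.8 units apart; after: 11.6. That's 4.2 units closer together.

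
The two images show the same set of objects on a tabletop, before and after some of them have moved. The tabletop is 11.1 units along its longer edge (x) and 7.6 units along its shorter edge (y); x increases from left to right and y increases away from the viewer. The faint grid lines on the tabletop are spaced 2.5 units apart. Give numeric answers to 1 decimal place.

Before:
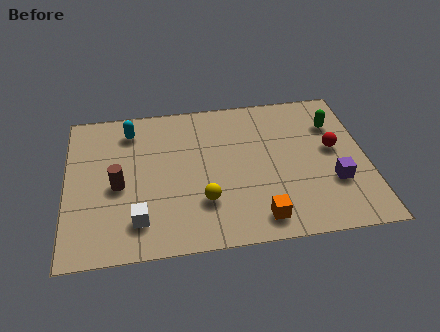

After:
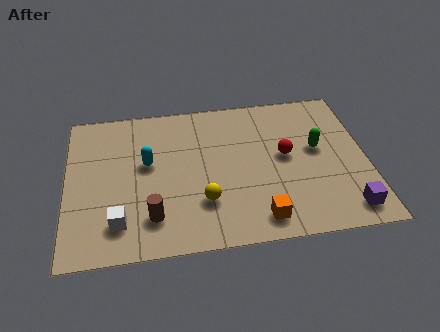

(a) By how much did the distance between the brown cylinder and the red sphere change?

-2.5

Before: roughly 8.0 units apart; after: 5.5. That's 2.5 units closer together.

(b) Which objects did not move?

the yellow sphere and the orange cube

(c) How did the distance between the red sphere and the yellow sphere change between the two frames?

-1.7

They were about 5.3 units apart before and 3.6 after — 1.7 units closer together.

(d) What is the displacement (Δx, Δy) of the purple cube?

(0.4, -1.4)

The purple cube started near (9.8, 2.5) and ended near (10.2, 1.1).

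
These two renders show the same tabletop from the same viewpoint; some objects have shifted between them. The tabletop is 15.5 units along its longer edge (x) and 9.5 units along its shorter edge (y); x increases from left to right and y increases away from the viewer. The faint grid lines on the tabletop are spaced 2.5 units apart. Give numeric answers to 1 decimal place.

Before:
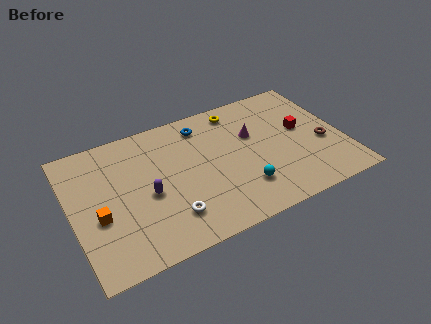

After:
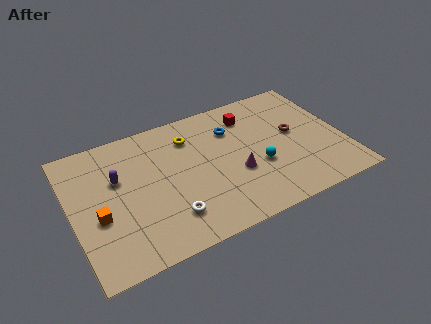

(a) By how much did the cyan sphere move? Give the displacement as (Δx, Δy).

(1.1, 1.2)

The cyan sphere was at about (9.4, 2.4) and moved to about (10.5, 3.6).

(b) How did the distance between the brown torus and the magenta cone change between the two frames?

-0.5

The distance was about 4.4 in the first image and 3.9 in the second, so they moved 0.5 units closer together.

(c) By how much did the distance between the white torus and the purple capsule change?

+2.3

They were about 2.2 units apart before and 4.5 after — 2.3 units further apart.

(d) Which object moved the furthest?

the red cube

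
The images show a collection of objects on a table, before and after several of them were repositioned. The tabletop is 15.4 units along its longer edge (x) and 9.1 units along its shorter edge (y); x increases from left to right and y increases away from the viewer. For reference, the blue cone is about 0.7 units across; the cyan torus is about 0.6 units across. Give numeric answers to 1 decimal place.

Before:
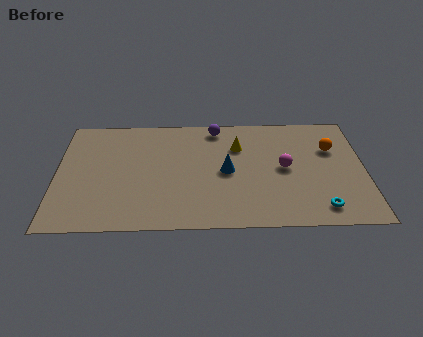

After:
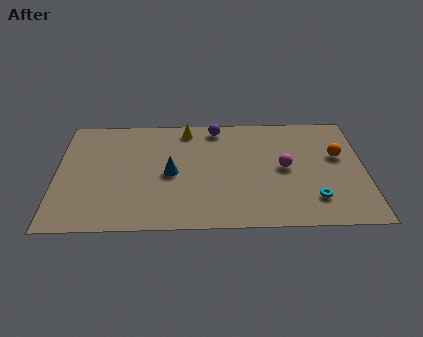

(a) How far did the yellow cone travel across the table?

3.0

From (9.1, 6.4) to (6.5, 7.9), the yellow cone covered √(2.6² + 1.5²) ≈ 3.0 units.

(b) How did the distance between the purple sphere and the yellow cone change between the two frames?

-0.4

They were about 1.9 units apart before and 1.5 after — 0.4 units closer together.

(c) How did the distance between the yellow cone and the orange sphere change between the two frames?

+3.3

Before: roughly 4.7 units apart; after: 8.0. That's 3.3 units further apart.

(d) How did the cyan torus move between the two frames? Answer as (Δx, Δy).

(-0.3, 0.7)

From the two frames, the cyan torus sits at roughly (13.1, 1.4) before and (12.8, 2.1) after.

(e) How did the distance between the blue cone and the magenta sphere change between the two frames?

+2.8

The distance was about 2.9 in the first image and 5.7 in the second, so they moved 2.8 units further apart.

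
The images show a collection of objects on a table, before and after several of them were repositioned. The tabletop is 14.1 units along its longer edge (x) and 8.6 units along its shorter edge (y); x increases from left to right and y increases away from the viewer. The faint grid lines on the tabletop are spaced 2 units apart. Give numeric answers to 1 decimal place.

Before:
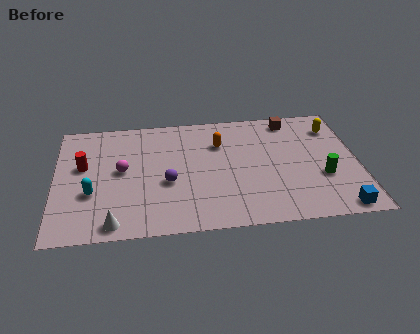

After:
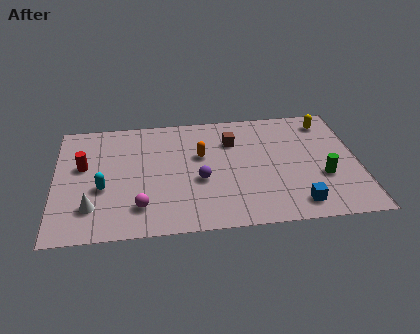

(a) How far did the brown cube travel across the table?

3.1

The brown cube was near (11.1, 7.5) before and (8.3, 6.2) after, so it travelled √(2.8² + 1.3²) ≈ 3.1 units.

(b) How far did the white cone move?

1.6

The white cone was near (2.7, 0.9) before and (1.7, 2.1) after, so it travelled √(1.0² + 1.2²) ≈ 1.6 units.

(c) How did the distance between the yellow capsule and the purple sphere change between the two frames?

-1.4

The distance was about 8.5 in the first image and 7.1 in the second, so they moved 1.4 units closer together.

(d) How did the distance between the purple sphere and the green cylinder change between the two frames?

-1.5

They were about 7.2 units apart before and 5.7 after — 1.5 units closer together.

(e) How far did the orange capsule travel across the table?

1.2

The orange capsule was near (7.7, 6.1) before and (6.8, 5.3) after, so it travelled √(0.9² + 0.8²) ≈ 1.2 units.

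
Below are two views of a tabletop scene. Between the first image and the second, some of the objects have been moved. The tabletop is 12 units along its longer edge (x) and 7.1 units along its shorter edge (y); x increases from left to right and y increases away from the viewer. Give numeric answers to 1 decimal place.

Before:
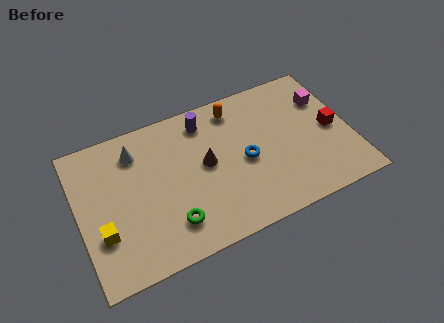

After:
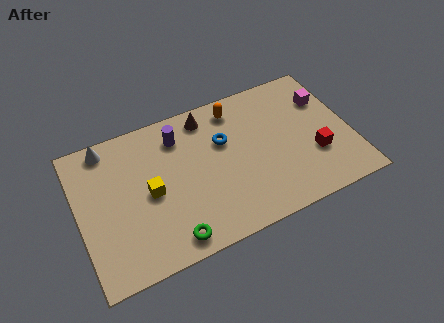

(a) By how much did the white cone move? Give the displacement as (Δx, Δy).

(-1.2, 0.7)

The white cone started near (2.7, 5.6) and ended near (1.5, 6.3).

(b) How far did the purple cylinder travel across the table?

1.2

The purple cylinder moved from about (5.8, 5.9) to (4.6, 5.6), a distance of √(1.2² + 0.3²) ≈ 1.2.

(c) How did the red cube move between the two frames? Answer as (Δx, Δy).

(-0.9, -1.0)

From the two frames, the red cube sits at roughly (11.2, 3.4) before and (10.3, 2.4) after.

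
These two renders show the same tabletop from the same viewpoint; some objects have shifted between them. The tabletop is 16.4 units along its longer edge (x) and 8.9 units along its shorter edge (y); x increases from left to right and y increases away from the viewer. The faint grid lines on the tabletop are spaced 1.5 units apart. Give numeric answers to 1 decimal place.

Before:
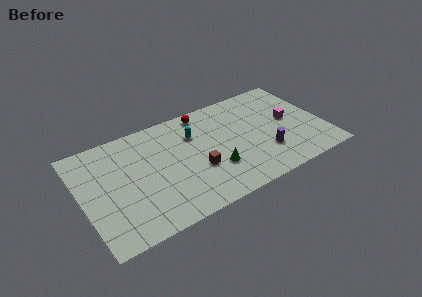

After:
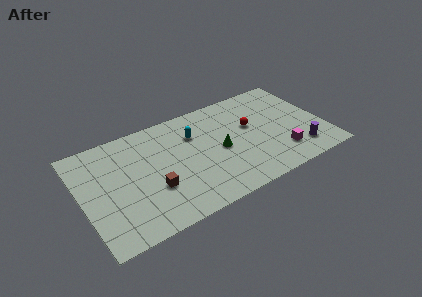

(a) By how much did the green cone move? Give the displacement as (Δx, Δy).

(0.6, 1.4)

The green cone was at about (8.7, 2.8) and moved to about (9.3, 4.2).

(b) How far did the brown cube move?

3.0

The brown cube moved from about (7.6, 3.3) to (4.6, 3.1), a distance of √(3.0² + 0.2²) ≈ 3.0.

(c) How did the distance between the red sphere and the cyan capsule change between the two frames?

+2.1

They were about 1.8 units apart before and 3.9 after — 2.1 units further apart.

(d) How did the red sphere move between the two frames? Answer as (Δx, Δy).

(2.9, -2.6)

The red sphere was at about (8.7, 7.9) and moved to about (11.6, 5.3).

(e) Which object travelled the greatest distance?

the red sphere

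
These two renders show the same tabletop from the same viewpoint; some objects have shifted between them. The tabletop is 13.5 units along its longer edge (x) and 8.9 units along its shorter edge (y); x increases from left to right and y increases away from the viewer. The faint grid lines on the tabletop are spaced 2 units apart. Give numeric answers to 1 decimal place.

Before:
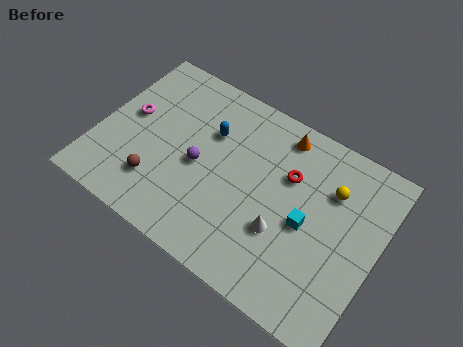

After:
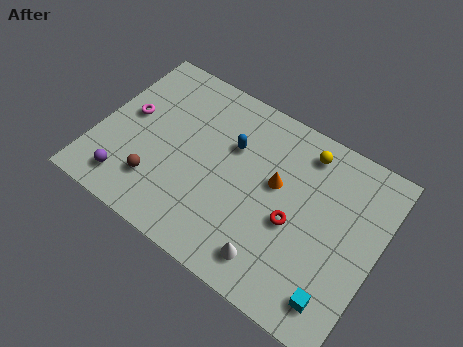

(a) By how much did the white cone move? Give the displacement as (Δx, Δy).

(-0.2, -1.6)

From the two frames, the white cone sits at roughly (9.2, 3.1) before and (9.0, 1.5) after.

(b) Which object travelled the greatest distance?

the purple sphere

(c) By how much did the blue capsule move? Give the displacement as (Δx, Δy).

(1.1, -0.1)

The blue capsule was at about (5.1, 6.0) and moved to about (6.2, 5.9).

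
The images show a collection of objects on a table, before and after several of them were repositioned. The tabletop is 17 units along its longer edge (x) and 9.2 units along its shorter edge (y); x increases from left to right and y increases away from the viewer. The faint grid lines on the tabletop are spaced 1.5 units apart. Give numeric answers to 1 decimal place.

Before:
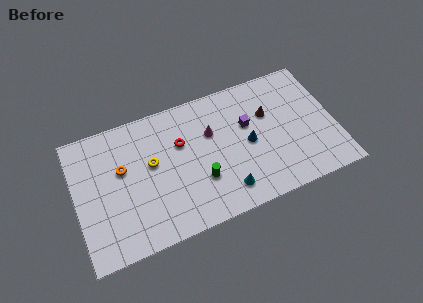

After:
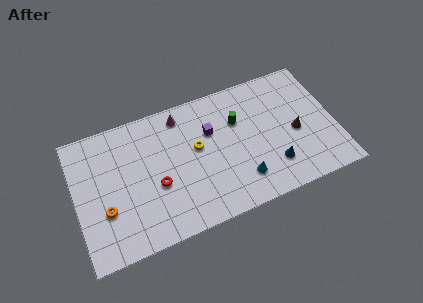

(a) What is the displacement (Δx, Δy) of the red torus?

(-1.8, -2.3)

The red torus started near (7.0, 6.0) and ended near (5.2, 3.7).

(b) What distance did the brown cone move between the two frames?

2.5

The brown cone moved from about (12.8, 6.0) to (14.4, 4.1), a distance of √(1.6² + 1.9²) ≈ 2.5.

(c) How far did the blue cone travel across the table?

2.5

The blue cone moved from about (11.3, 4.4) to (12.7, 2.3), a distance of √(1.4² + 2.1²) ≈ 2.5.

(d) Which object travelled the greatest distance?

the green cylinder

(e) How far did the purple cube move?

2.4

The purple cube moved from about (11.4, 5.7) to (9.0, 6.1), a distance of √(2.4² + 0.4²) ≈ 2.4.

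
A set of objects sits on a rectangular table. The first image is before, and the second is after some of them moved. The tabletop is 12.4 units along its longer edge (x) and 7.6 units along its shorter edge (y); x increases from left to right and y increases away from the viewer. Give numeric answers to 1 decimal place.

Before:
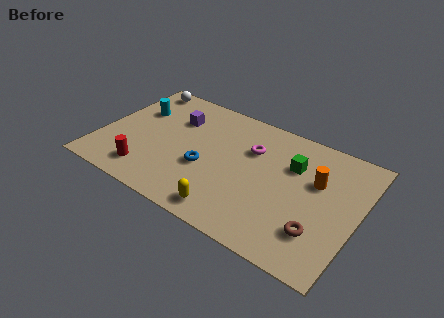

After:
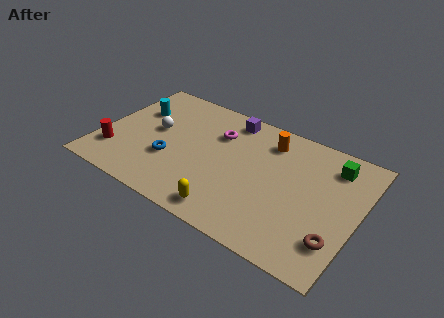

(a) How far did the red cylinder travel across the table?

1.8

The red cylinder was near (2.6, 1.4) before and (0.9, 1.9) after, so it travelled √(1.7² + 0.5²) ≈ 1.8 units.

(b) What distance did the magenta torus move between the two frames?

1.7

The magenta torus moved from about (7.1, 5.2) to (5.4, 5.4), a distance of √(1.7² + 0.2²) ≈ 1.7.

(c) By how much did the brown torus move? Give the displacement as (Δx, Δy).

(0.8, -0.1)

From the two frames, the brown torus sits at roughly (10.8, 2.0) before and (11.6, 1.9) after.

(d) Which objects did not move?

the yellow capsule and the cyan cylinder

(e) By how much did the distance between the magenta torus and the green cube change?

+3.5

The distance was about 2.0 in the first image and 5.5 in the second, so they moved 3.5 units further apart.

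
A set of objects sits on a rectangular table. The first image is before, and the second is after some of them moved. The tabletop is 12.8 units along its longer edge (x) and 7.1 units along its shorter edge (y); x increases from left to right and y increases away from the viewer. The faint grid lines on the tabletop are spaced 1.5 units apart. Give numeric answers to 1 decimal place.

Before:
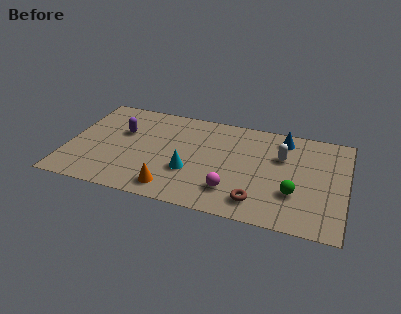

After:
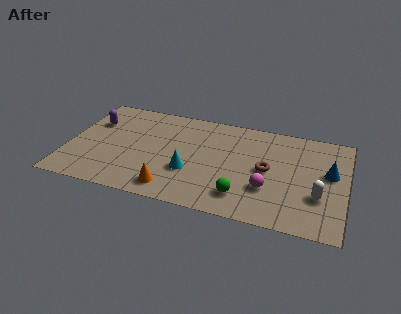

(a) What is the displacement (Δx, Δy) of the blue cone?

(2.2, -1.9)

The blue cone was at about (9.8, 6.0) and moved to about (12.0, 4.1).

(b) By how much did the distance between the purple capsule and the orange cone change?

+1.2

The distance was about 4.3 in the first image and 5.5 in the second, so they moved 1.2 units further apart.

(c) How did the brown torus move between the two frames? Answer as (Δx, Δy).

(0.3, 2.3)

The brown torus was at about (8.9, 1.3) and moved to about (9.2, 3.6).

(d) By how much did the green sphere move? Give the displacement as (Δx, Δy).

(-2.3, -0.8)

The green sphere started near (10.5, 2.3) and ended near (8.2, 1.5).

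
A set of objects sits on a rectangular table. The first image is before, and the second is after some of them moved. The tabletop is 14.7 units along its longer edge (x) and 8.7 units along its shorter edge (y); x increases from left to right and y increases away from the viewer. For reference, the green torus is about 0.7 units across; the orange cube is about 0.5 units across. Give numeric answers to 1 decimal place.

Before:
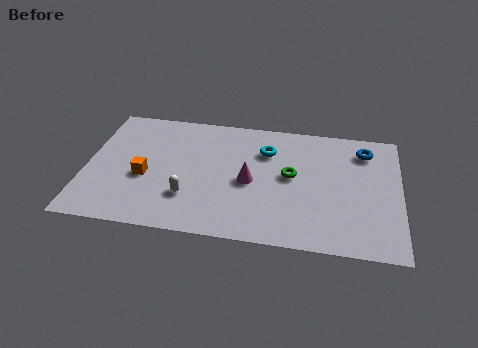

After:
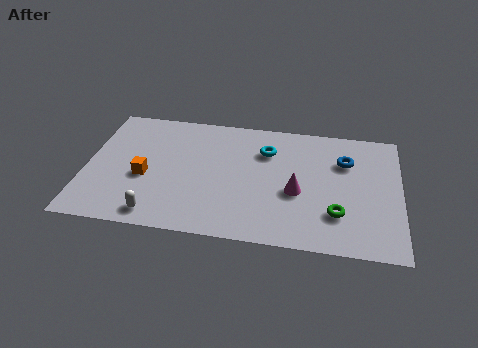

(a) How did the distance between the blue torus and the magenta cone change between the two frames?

-2.8

The distance was about 6.1 in the first image and 3.3 in the second, so they moved 2.8 units closer together.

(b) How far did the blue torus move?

1.3

From (13.0, 7.0) to (12.1, 6.1), the blue torus covered √(0.9² + 0.9²) ≈ 1.3 units.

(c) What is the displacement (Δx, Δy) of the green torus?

(2.2, -2.3)

From the two frames, the green torus sits at roughly (9.6, 4.7) before and (11.8, 2.4) after.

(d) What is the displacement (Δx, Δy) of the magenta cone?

(2.2, -0.4)

From the two frames, the magenta cone sits at roughly (7.7, 4.0) before and (9.9, 3.6) after.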